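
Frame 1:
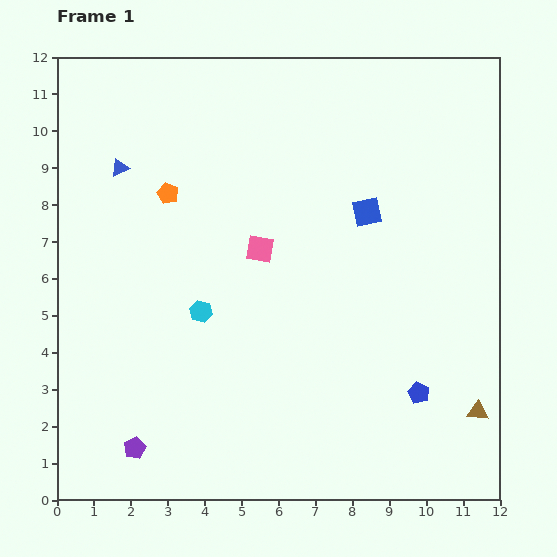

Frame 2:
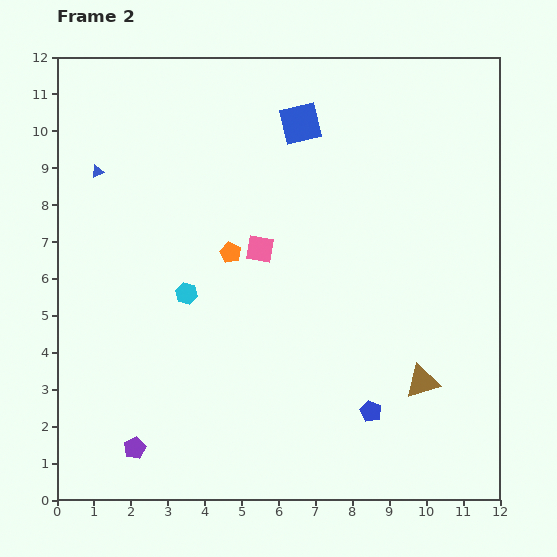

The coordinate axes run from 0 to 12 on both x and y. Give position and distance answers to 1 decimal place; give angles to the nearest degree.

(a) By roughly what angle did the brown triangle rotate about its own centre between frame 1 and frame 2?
20° counter-clockwise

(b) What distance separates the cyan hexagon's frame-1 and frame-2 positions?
0.6

The cyan hexagon moved from (3.9, 5.1) to (3.5, 5.6), a distance of √(0.4² + 0.5²) ≈ 0.6.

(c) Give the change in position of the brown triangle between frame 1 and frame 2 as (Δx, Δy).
(-1.5, 0.8)

The brown triangle was at (11.4, 2.4) in frame 1 and (9.9, 3.2) in frame 2.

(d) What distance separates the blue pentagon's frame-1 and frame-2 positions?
1.4

The blue pentagon moved from (9.8, 2.9) to (8.5, 2.4), a distance of √(1.3² + 0.5²) ≈ 1.4.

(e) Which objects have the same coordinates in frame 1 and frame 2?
the pink square, the purple pentagon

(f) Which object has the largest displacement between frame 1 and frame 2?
the blue square

(moved 3.0; next 2.3)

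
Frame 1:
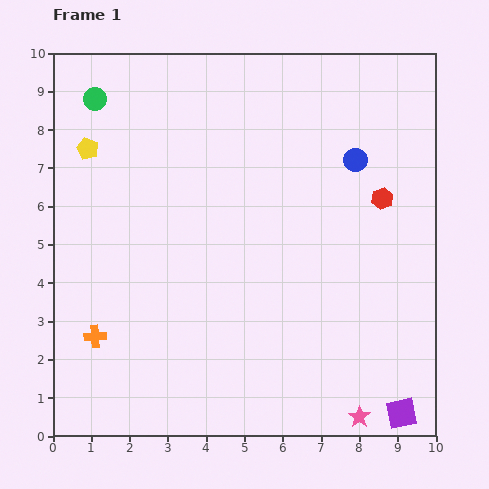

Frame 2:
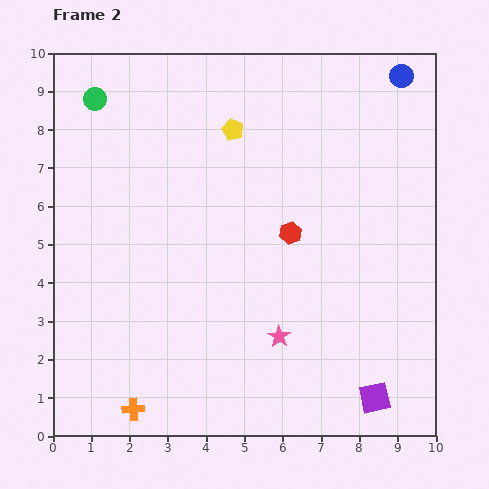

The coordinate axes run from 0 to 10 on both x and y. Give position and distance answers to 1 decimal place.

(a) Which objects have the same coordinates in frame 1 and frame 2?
the green circle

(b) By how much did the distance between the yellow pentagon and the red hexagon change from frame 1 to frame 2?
-4.7

Distance in frame 1: 7.8. Distance in frame 2: 3.1.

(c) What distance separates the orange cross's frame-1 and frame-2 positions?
2.1

The orange cross moved from (1.1, 2.6) to (2.1, 0.7), a distance of √(1.0² + 1.9²) ≈ 2.1.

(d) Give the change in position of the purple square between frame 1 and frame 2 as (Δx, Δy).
(-0.7, 0.4)

The purple square was at (9.1, 0.6) in frame 1 and (8.4, 1.0) in frame 2.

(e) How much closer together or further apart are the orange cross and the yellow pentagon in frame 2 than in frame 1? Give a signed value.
+2.8

Distance in frame 1: 4.9. Distance in frame 2: 7.7.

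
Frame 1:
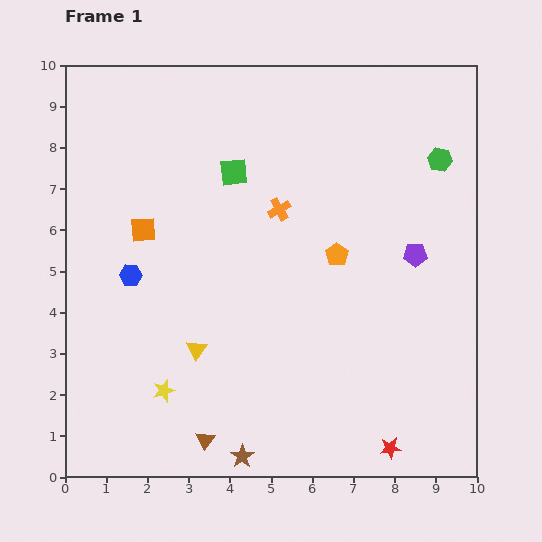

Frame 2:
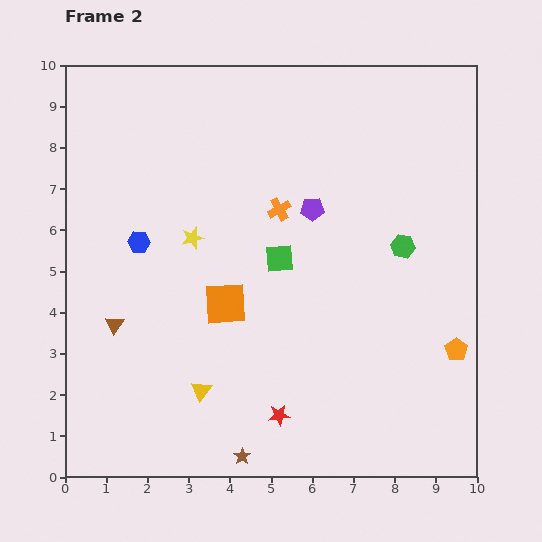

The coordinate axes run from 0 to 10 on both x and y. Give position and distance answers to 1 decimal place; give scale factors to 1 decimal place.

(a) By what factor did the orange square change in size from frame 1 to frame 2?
1.7×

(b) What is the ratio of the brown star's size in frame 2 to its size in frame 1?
0.7×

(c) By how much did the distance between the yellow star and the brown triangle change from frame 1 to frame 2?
+1.2

Distance in frame 1: 1.6. Distance in frame 2: 2.8.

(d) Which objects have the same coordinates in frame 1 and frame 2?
the brown star, the orange cross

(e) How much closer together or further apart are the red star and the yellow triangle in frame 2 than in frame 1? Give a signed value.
-3.3

Distance in frame 1: 5.3. Distance in frame 2: 2.0.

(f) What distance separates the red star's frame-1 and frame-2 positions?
2.8

The red star moved from (7.9, 0.7) to (5.2, 1.5), a distance of √(2.7² + 0.8²) ≈ 2.8.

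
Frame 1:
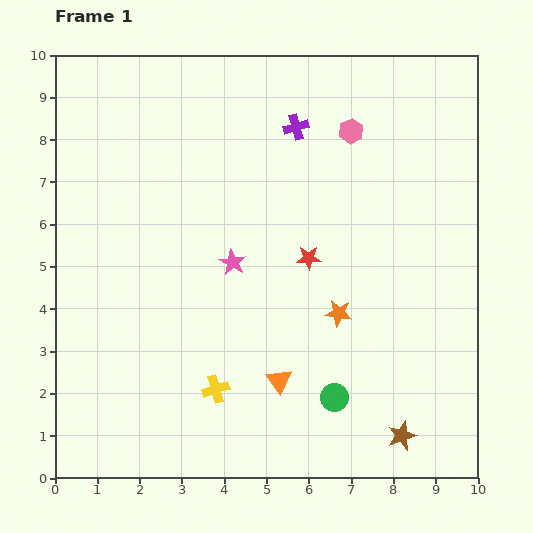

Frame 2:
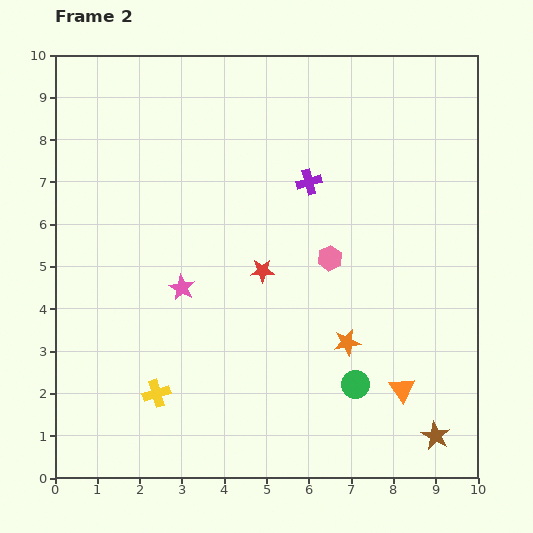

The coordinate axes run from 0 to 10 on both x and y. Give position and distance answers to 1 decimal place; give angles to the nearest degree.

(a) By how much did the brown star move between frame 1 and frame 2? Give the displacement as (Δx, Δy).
(0.8, 0.0)

The brown star was at (8.2, 1.0) in frame 1 and (9.0, 1.0) in frame 2.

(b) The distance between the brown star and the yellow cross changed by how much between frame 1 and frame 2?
+2.2

Distance in frame 1: 4.5. Distance in frame 2: 6.7.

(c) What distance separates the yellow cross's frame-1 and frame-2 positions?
1.4

The yellow cross moved from (3.8, 2.1) to (2.4, 2.0), a distance of √(1.4² + 0.1²) ≈ 1.4.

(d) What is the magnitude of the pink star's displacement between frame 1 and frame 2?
1.3

The pink star moved from (4.2, 5.1) to (3.0, 4.5), a distance of √(1.2² + 0.6²) ≈ 1.3.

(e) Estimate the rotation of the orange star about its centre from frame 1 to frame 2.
18° counter-clockwise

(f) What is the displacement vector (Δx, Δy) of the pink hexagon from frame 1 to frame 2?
(-0.5, -3.0)

The pink hexagon was at (7.0, 8.2) in frame 1 and (6.5, 5.2) in frame 2.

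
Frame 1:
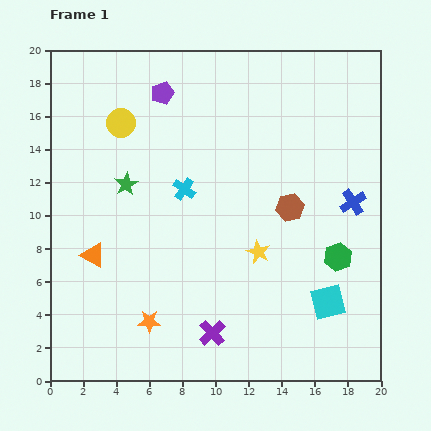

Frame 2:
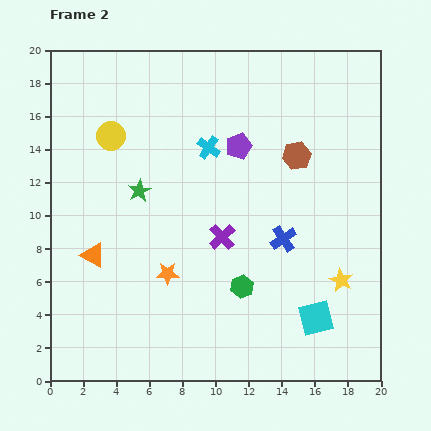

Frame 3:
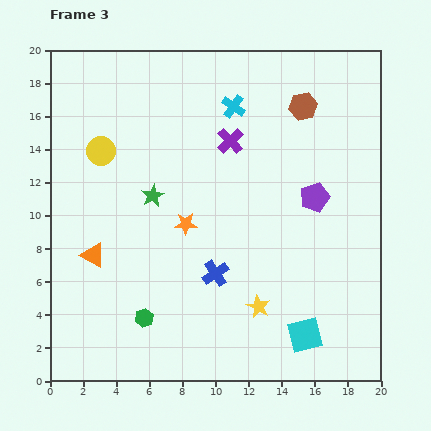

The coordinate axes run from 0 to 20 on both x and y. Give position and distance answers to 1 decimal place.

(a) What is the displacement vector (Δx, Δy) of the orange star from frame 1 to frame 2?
(1.1, 2.9)

The orange star was at (6.0, 3.6) in frame 1 and (7.1, 6.5) in frame 2.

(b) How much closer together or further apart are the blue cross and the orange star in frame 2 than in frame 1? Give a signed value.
-7.0

Distance in frame 1: 14.3. Distance in frame 2: 7.3.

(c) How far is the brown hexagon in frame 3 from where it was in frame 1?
6.2

The brown hexagon moved from (14.5, 10.5) to (15.3, 16.6), a distance of √(0.8² + 6.1²) ≈ 6.2.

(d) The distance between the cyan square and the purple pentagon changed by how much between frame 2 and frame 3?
-3.1

Distance in frame 2: 11.4. Distance in frame 3: 8.3.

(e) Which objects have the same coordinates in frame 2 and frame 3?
the orange triangle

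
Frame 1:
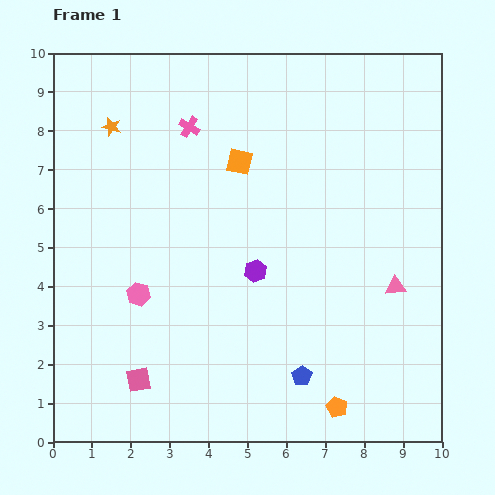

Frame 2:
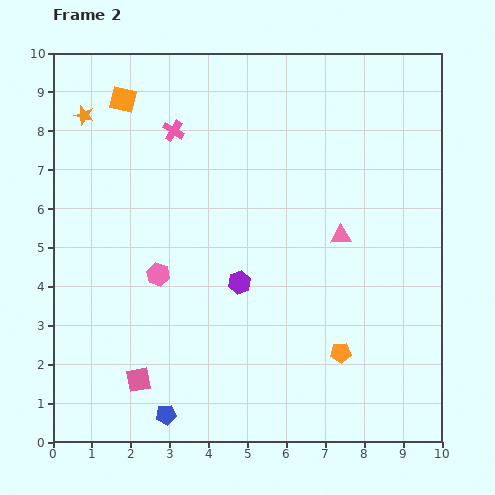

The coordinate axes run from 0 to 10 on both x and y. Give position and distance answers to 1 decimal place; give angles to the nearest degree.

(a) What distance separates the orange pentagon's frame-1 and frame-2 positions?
1.4

The orange pentagon moved from (7.3, 0.9) to (7.4, 2.3), a distance of √(0.1² + 1.4²) ≈ 1.4.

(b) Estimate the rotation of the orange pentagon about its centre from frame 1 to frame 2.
28° counter-clockwise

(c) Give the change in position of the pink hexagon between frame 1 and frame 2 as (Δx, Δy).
(0.5, 0.5)

The pink hexagon was at (2.2, 3.8) in frame 1 and (2.7, 4.3) in frame 2.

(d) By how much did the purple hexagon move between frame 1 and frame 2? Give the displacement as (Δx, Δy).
(-0.4, -0.3)

The purple hexagon was at (5.2, 4.4) in frame 1 and (4.8, 4.1) in frame 2.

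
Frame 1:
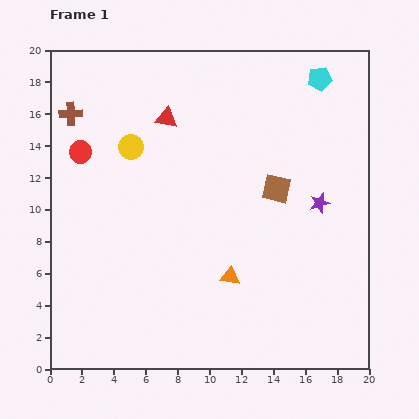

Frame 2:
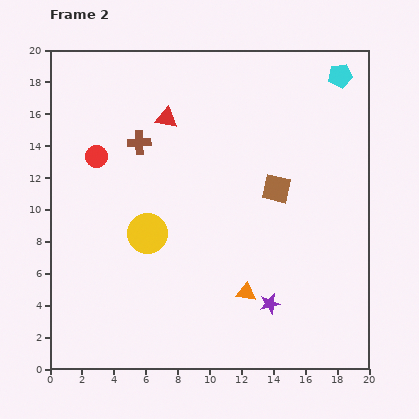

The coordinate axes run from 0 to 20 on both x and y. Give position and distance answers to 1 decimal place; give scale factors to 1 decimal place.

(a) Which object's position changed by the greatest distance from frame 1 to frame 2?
the purple star

(moved 7.0; next 5.5)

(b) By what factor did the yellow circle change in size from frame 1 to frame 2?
1.6×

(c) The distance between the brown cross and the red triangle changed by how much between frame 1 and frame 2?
-3.7

Distance in frame 1: 6.0. Distance in frame 2: 2.3.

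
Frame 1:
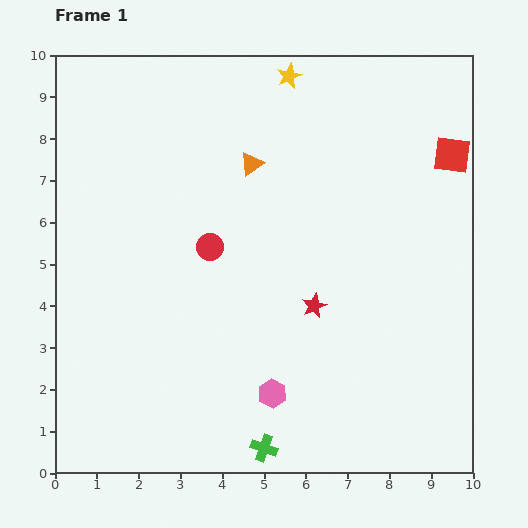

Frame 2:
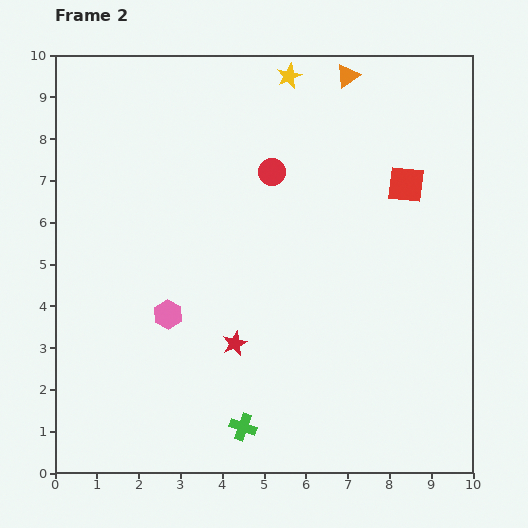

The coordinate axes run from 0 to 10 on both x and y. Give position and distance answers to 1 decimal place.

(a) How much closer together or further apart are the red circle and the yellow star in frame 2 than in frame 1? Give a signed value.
-2.2

Distance in frame 1: 4.5. Distance in frame 2: 2.3.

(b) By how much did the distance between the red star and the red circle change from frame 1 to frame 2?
+1.3

Distance in frame 1: 2.9. Distance in frame 2: 4.2.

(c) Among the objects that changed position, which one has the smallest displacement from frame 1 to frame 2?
the green cross

(moved 0.7)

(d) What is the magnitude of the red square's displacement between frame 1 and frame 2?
1.3

The red square moved from (9.5, 7.6) to (8.4, 6.9), a distance of √(1.1² + 0.7²) ≈ 1.3.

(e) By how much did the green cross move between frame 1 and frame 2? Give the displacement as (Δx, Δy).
(-0.5, 0.5)

The green cross was at (5.0, 0.6) in frame 1 and (4.5, 1.1) in frame 2.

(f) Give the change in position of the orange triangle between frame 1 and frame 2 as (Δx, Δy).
(2.3, 2.1)

The orange triangle was at (4.7, 7.4) in frame 1 and (7.0, 9.5) in frame 2.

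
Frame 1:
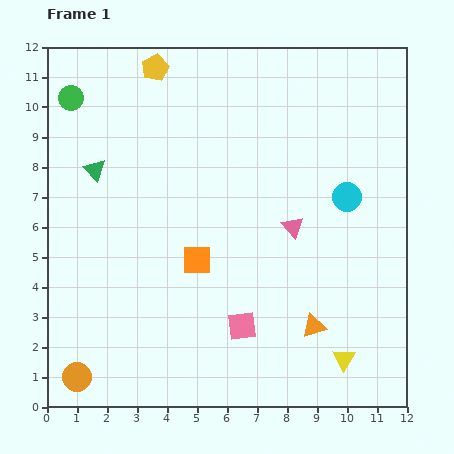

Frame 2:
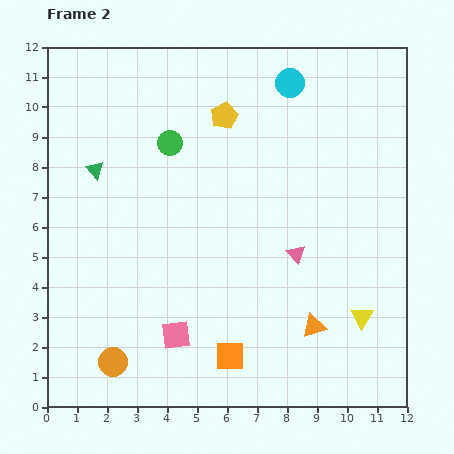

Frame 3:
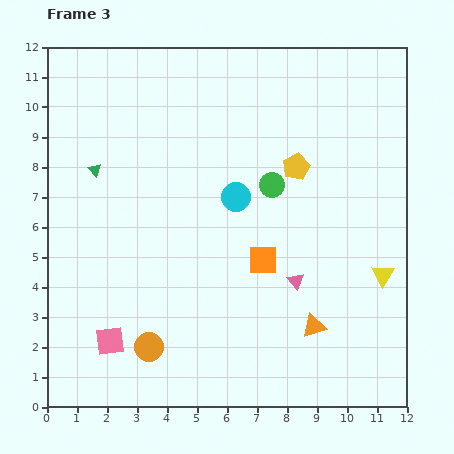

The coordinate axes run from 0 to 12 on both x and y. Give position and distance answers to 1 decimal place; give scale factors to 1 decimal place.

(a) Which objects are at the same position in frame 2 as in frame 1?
the orange triangle, the green triangle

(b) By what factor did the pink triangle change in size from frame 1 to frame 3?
0.8×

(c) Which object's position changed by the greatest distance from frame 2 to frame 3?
the cyan circle

(moved 4.2; next 3.7)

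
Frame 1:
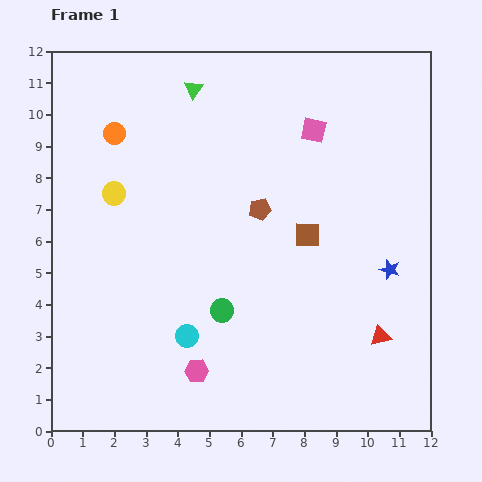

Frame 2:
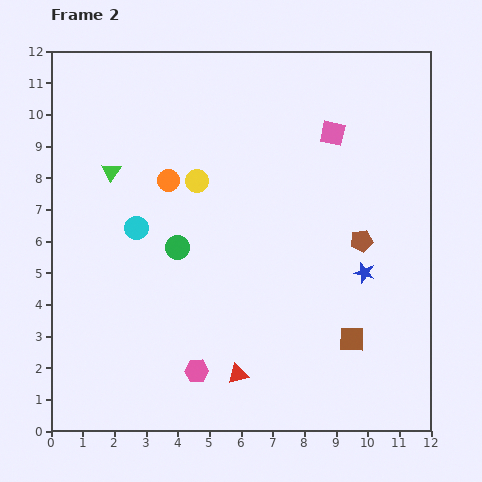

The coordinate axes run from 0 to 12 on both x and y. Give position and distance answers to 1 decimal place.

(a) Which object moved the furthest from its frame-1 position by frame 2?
the red triangle

(moved 4.7; next 3.8)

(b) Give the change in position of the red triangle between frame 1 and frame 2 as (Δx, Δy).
(-4.5, -1.2)

The red triangle was at (10.4, 3.0) in frame 1 and (5.9, 1.8) in frame 2.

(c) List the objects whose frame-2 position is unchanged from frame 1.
the pink hexagon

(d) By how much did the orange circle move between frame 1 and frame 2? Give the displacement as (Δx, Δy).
(1.7, -1.5)

The orange circle was at (2.0, 9.4) in frame 1 and (3.7, 7.9) in frame 2.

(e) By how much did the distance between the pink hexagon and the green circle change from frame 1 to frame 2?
+1.8

Distance in frame 1: 2.1. Distance in frame 2: 3.9.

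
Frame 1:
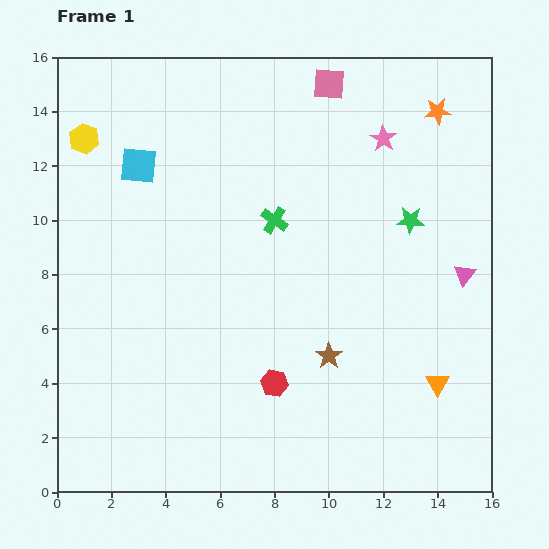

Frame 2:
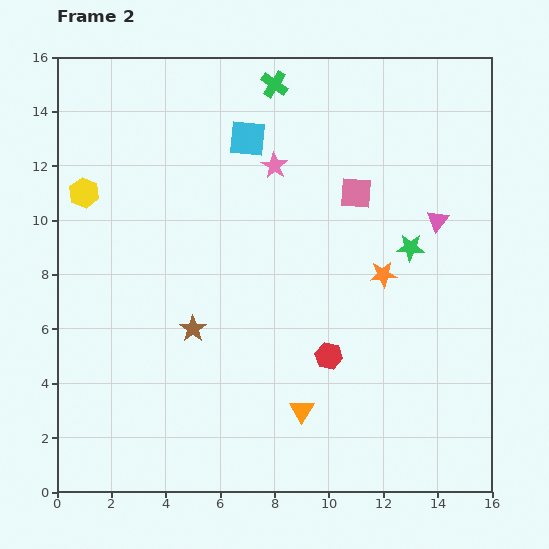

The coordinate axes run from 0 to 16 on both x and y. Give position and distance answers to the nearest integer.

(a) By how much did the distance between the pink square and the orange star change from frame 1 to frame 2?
-1

Distance in frame 1: 4. Distance in frame 2: 3.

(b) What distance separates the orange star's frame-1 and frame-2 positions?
6

The orange star moved from (14, 14) to (12, 8), a distance of √(2² + 6²) ≈ 6.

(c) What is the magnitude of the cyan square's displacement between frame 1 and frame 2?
4

The cyan square moved from (3, 12) to (7, 13), a distance of √(4² + 1²) ≈ 4.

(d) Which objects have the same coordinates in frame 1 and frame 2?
none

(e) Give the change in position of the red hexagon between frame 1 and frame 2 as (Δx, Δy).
(2, 1)

The red hexagon was at (8, 4) in frame 1 and (10, 5) in frame 2.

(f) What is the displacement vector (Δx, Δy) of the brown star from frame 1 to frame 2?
(-5, 1)

The brown star was at (10, 5) in frame 1 and (5, 6) in frame 2.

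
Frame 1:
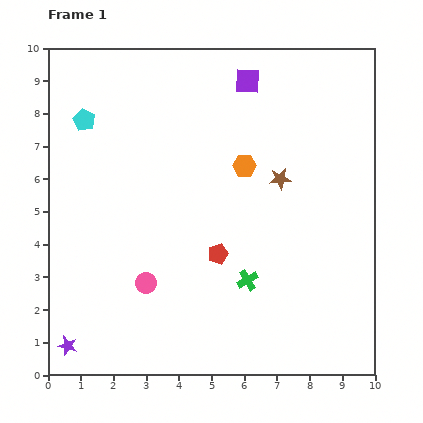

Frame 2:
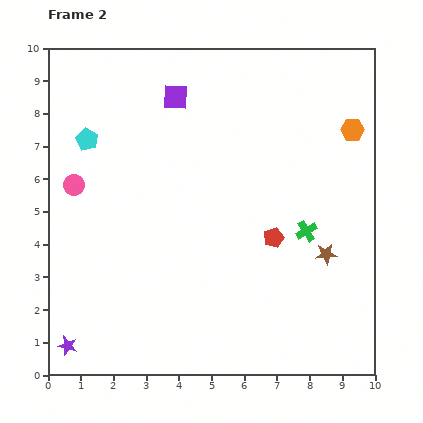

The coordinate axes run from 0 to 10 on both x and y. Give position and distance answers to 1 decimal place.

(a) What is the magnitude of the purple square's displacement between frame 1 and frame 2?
2.3

The purple square moved from (6.1, 9.0) to (3.9, 8.5), a distance of √(2.2² + 0.5²) ≈ 2.3.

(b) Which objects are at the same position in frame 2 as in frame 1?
the purple star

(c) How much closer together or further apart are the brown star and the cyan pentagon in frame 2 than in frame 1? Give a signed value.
+1.8

Distance in frame 1: 6.3. Distance in frame 2: 8.1.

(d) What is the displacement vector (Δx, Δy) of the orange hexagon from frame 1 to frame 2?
(3.3, 1.1)

The orange hexagon was at (6.0, 6.4) in frame 1 and (9.3, 7.5) in frame 2.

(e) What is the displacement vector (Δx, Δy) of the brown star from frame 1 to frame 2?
(1.4, -2.3)

The brown star was at (7.1, 6.0) in frame 1 and (8.5, 3.7) in frame 2.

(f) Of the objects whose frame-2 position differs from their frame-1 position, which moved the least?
the cyan pentagon

(moved 0.6)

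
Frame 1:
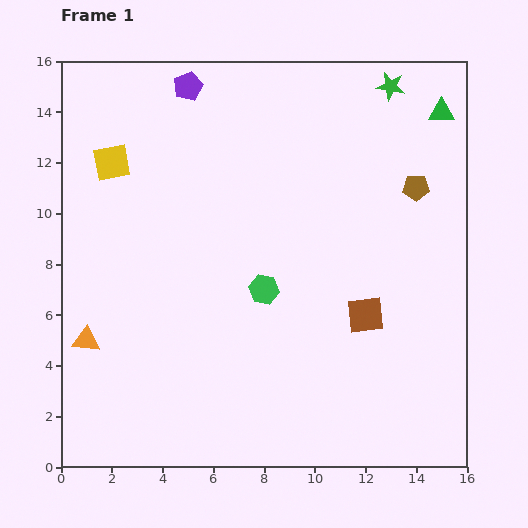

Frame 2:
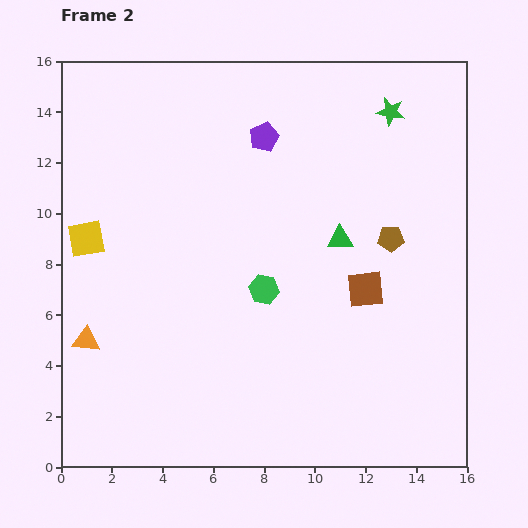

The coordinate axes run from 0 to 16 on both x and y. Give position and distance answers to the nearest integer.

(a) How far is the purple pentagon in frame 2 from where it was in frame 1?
4

The purple pentagon moved from (5, 15) to (8, 13), a distance of √(3² + 2²) ≈ 4.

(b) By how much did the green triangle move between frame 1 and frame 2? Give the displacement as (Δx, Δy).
(-4, -5)

The green triangle was at (15, 14) in frame 1 and (11, 9) in frame 2.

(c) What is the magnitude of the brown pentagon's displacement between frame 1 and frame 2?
2

The brown pentagon moved from (14, 11) to (13, 9), a distance of √(1² + 2²) ≈ 2.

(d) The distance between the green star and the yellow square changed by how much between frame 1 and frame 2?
+2

Distance in frame 1: 11. Distance in frame 2: 13.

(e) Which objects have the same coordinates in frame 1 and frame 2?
the orange triangle, the green hexagon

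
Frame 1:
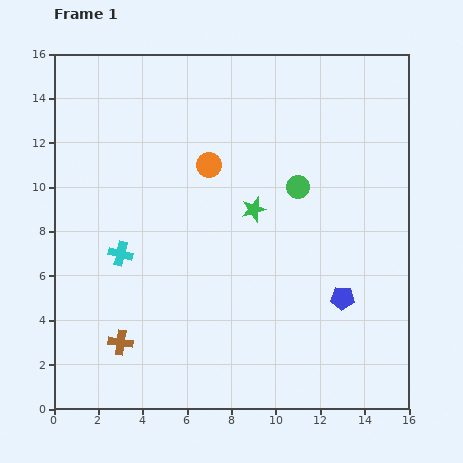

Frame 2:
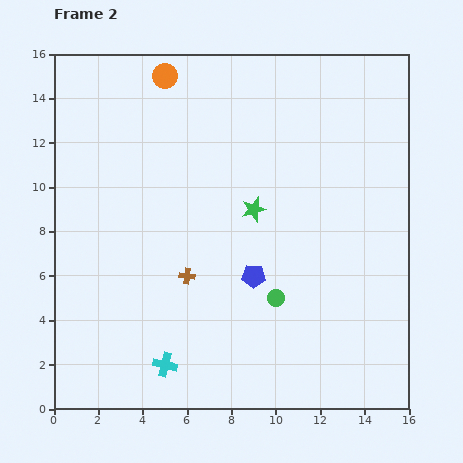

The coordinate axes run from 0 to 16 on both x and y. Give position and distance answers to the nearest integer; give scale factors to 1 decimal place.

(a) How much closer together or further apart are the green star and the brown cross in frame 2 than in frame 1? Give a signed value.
-4

Distance in frame 1: 8. Distance in frame 2: 4.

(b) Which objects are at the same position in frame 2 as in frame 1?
the green star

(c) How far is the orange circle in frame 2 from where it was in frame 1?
4

The orange circle moved from (7, 11) to (5, 15), a distance of √(2² + 4²) ≈ 4.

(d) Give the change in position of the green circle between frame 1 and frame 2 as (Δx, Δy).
(-1, -5)

The green circle was at (11, 10) in frame 1 and (10, 5) in frame 2.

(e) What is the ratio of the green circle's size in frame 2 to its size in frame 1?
0.7×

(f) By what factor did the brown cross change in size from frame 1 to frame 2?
0.6×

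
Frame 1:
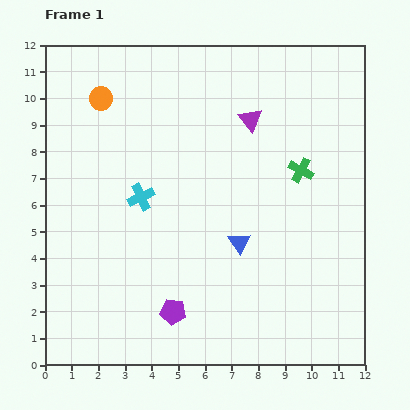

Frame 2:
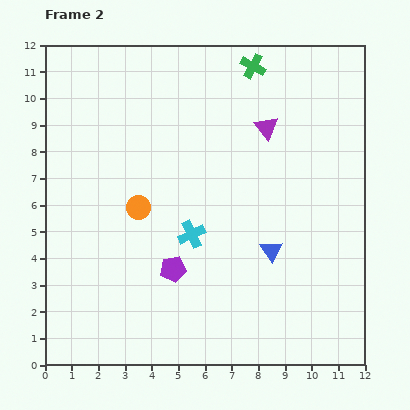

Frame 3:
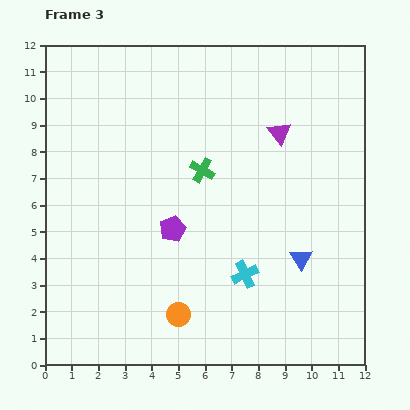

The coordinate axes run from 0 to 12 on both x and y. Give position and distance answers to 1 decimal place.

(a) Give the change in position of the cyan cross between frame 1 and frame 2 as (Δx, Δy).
(1.9, -1.4)

The cyan cross was at (3.6, 6.3) in frame 1 and (5.5, 4.9) in frame 2.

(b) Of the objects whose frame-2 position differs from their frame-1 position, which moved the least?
the purple triangle

(moved 0.7)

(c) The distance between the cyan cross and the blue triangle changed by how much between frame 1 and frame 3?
-1.9

Distance in frame 1: 4.1. Distance in frame 3: 2.2.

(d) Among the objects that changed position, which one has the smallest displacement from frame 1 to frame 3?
the purple triangle

(moved 1.2)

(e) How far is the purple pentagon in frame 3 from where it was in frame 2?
1.5

The purple pentagon moved from (4.8, 3.6) to (4.8, 5.1), a distance of √(0.0² + 1.5²) ≈ 1.5.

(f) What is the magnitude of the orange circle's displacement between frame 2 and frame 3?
4.3

The orange circle moved from (3.5, 5.9) to (5.0, 1.9), a distance of √(1.5² + 4.0²) ≈ 4.3.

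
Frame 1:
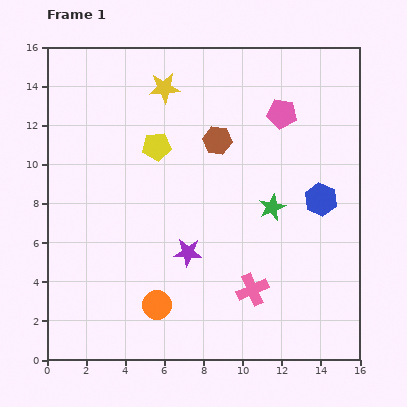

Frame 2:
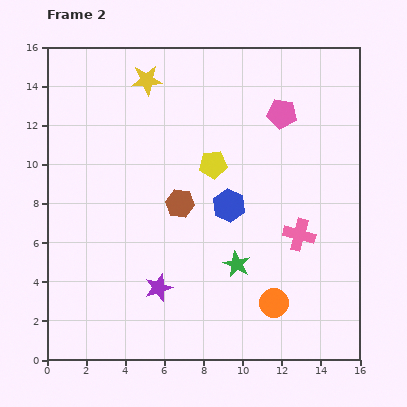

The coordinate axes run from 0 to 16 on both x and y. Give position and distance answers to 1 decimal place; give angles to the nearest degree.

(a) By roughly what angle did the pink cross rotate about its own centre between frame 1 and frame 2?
38° clockwise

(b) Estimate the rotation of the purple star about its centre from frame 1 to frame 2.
23° counter-clockwise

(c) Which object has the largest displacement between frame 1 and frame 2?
the orange circle

(moved 6.0; next 4.7)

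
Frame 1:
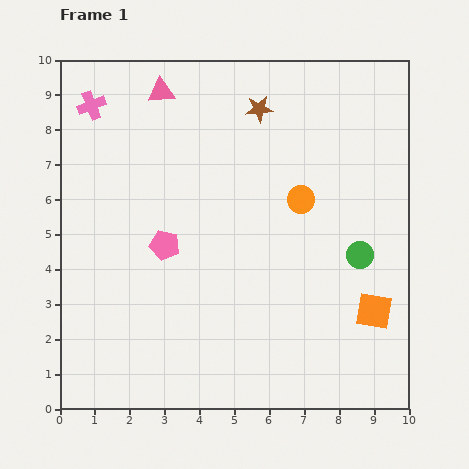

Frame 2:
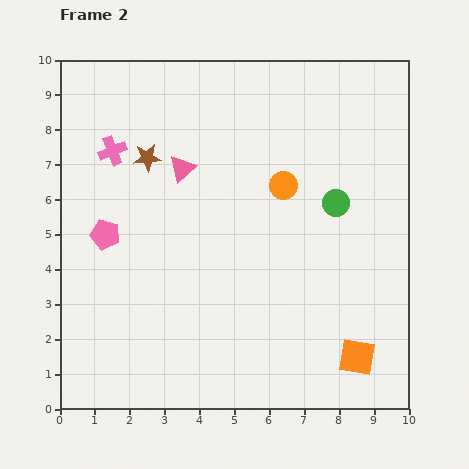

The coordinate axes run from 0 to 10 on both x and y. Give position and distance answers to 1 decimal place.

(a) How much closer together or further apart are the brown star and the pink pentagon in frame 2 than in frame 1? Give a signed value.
-2.2

Distance in frame 1: 4.7. Distance in frame 2: 2.5.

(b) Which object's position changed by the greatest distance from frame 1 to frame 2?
the brown star

(moved 3.5; next 2.3)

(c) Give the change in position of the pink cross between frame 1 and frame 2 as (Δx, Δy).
(0.6, -1.3)

The pink cross was at (0.9, 8.7) in frame 1 and (1.5, 7.4) in frame 2.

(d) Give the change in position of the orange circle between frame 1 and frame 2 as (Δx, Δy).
(-0.5, 0.4)

The orange circle was at (6.9, 6.0) in frame 1 and (6.4, 6.4) in frame 2.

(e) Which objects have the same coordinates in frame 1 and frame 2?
none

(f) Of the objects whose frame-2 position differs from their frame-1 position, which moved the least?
the orange circle

(moved 0.6)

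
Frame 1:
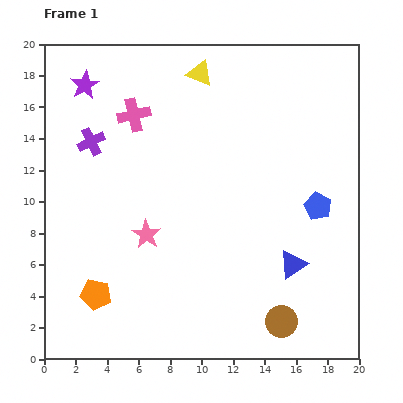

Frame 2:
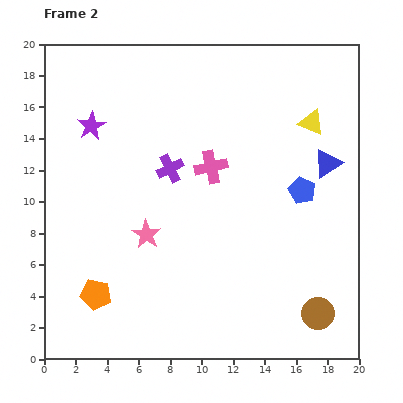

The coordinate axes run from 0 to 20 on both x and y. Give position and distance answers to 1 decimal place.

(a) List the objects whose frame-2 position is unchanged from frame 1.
the orange pentagon, the pink star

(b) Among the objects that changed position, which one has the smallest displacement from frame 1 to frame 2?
the blue pentagon

(moved 1.4)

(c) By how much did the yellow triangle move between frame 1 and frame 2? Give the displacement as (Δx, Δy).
(7.1, -3.1)

The yellow triangle was at (9.9, 18.1) in frame 1 and (17.0, 15.0) in frame 2.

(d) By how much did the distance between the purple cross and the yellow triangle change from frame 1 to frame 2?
+1.4

Distance in frame 1: 8.1. Distance in frame 2: 9.5.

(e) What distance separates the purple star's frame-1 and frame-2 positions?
2.6

The purple star moved from (2.6, 17.4) to (3.0, 14.8), a distance of √(0.4² + 2.6²) ≈ 2.6.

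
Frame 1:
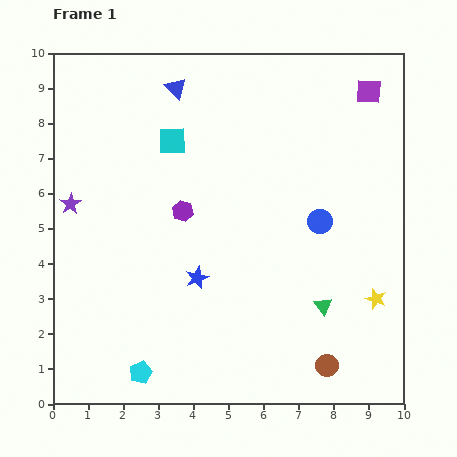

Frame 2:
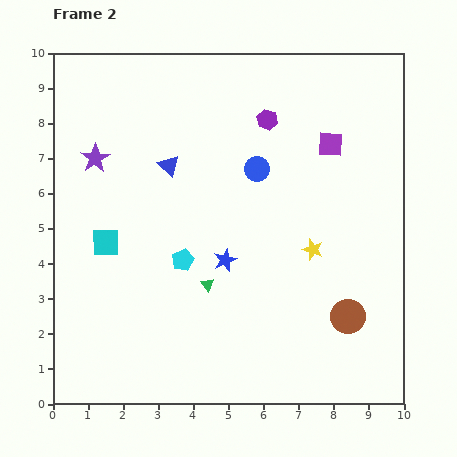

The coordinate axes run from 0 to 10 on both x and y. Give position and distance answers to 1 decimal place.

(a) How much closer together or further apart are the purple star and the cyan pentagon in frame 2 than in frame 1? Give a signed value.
-1.4

Distance in frame 1: 5.2. Distance in frame 2: 3.8.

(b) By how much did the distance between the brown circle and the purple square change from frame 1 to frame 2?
-3.0

Distance in frame 1: 7.9. Distance in frame 2: 4.9.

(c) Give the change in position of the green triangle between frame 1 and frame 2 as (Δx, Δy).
(-3.3, 0.6)

The green triangle was at (7.7, 2.8) in frame 1 and (4.4, 3.4) in frame 2.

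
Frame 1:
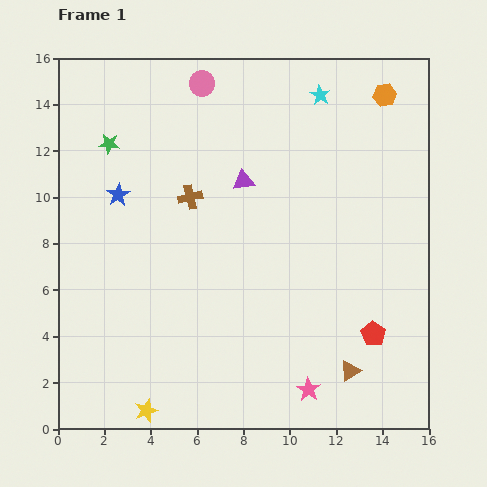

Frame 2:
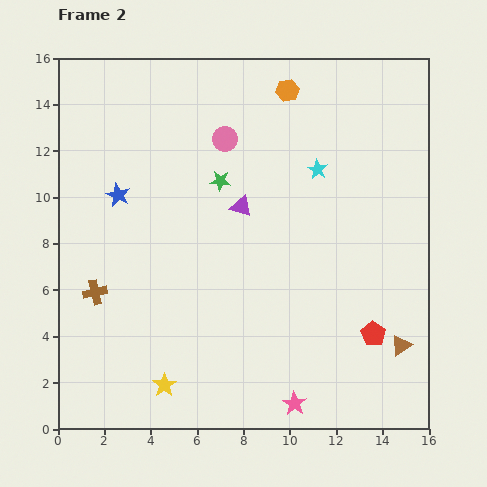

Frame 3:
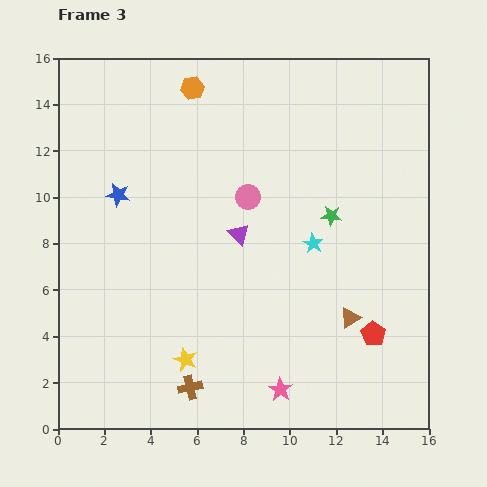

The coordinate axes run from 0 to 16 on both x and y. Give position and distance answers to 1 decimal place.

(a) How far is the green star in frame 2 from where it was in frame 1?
5.1

The green star moved from (2.2, 12.3) to (7.0, 10.7), a distance of √(4.8² + 1.6²) ≈ 5.1.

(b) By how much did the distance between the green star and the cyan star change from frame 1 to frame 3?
-7.9

Distance in frame 1: 9.3. Distance in frame 3: 1.4.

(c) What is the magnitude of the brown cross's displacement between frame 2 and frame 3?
5.8

The brown cross moved from (1.6, 5.9) to (5.7, 1.8), a distance of √(4.1² + 4.1²) ≈ 5.8.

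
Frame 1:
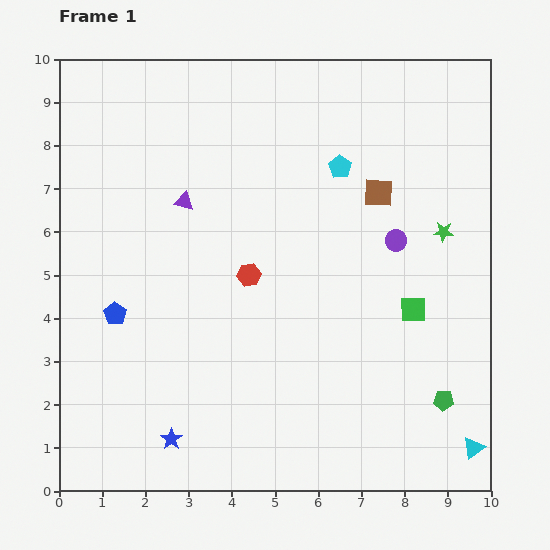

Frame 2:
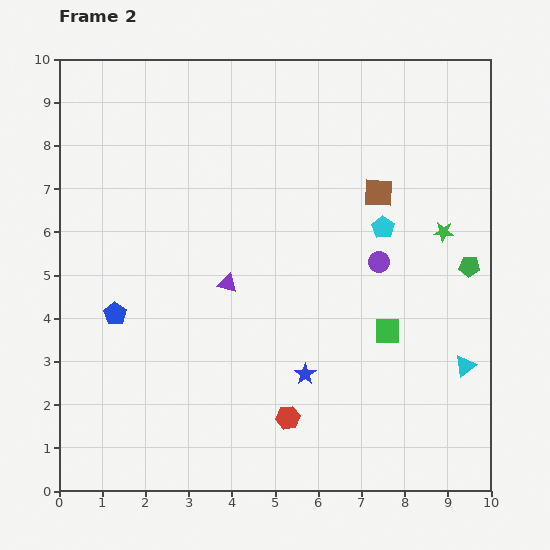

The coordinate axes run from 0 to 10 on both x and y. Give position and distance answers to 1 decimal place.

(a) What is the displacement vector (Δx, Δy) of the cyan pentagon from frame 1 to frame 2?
(1.0, -1.4)

The cyan pentagon was at (6.5, 7.5) in frame 1 and (7.5, 6.1) in frame 2.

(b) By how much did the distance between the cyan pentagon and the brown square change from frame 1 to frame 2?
-0.3

Distance in frame 1: 1.1. Distance in frame 2: 0.8.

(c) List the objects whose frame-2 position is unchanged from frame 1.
the brown square, the blue pentagon, the green star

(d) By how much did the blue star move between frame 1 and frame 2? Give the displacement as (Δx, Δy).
(3.1, 1.5)

The blue star was at (2.6, 1.2) in frame 1 and (5.7, 2.7) in frame 2.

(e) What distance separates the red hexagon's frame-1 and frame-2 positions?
3.4

The red hexagon moved from (4.4, 5.0) to (5.3, 1.7), a distance of √(0.9² + 3.3²) ≈ 3.4.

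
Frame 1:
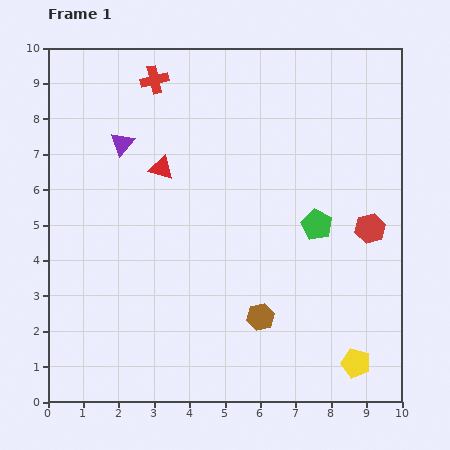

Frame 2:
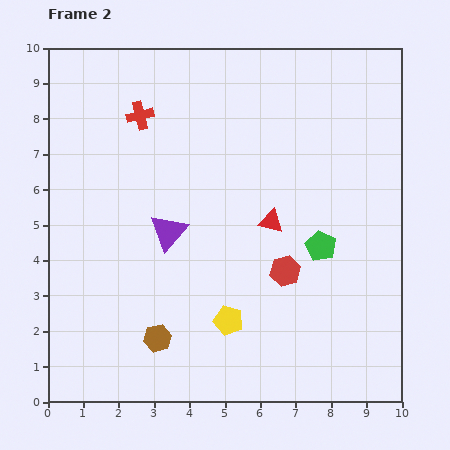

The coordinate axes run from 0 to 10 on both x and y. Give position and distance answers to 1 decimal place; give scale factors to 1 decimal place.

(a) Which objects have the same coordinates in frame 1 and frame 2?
none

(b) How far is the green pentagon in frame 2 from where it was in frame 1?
0.6

The green pentagon moved from (7.6, 5.0) to (7.7, 4.4), a distance of √(0.1² + 0.6²) ≈ 0.6.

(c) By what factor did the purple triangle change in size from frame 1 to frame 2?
1.6×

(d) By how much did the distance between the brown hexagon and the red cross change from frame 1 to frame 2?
-1.0

Distance in frame 1: 7.3. Distance in frame 2: 6.3.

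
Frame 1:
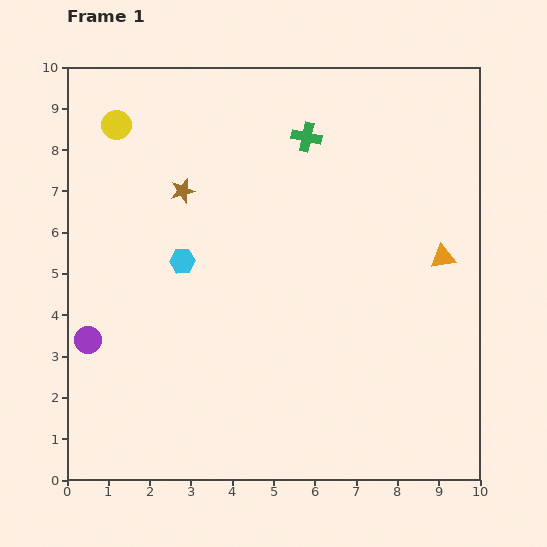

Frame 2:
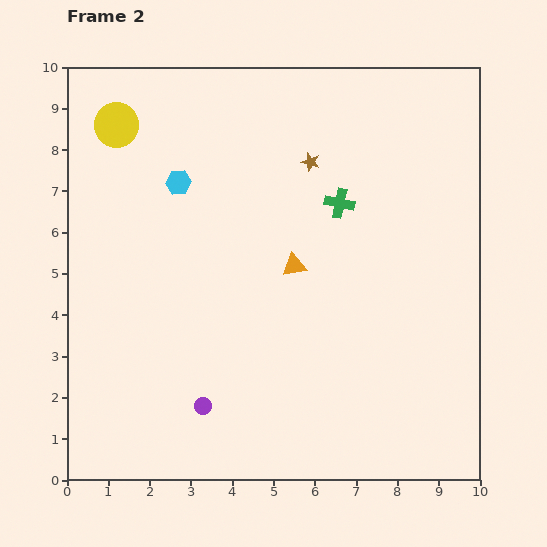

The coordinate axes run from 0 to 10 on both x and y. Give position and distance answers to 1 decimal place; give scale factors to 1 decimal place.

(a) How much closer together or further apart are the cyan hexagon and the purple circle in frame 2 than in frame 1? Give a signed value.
+2.4

Distance in frame 1: 3.0. Distance in frame 2: 5.4.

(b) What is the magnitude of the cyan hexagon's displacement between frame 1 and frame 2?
1.9

The cyan hexagon moved from (2.8, 5.3) to (2.7, 7.2), a distance of √(0.1² + 1.9²) ≈ 1.9.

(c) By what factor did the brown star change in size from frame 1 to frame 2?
0.8×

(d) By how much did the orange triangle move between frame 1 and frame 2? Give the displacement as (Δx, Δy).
(-3.6, -0.2)

The orange triangle was at (9.1, 5.4) in frame 1 and (5.5, 5.2) in frame 2.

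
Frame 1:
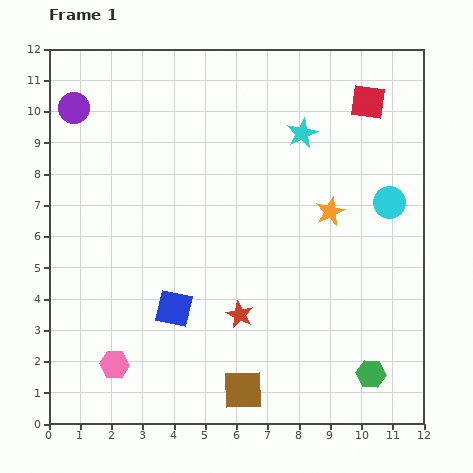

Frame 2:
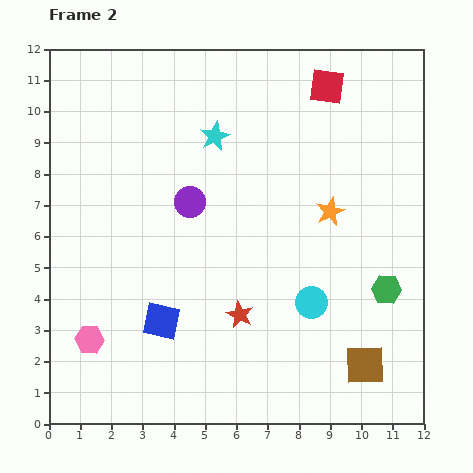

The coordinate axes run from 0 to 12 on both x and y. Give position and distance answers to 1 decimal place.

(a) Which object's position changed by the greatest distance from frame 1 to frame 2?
the purple circle

(moved 4.8; next 4.1)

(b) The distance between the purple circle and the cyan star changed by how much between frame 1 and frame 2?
-5.1

Distance in frame 1: 7.3. Distance in frame 2: 2.2.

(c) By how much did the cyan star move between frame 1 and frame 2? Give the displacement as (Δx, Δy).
(-2.8, -0.1)

The cyan star was at (8.1, 9.3) in frame 1 and (5.3, 9.2) in frame 2.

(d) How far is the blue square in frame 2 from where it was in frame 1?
0.6

The blue square moved from (4.0, 3.7) to (3.6, 3.3), a distance of √(0.4² + 0.4²) ≈ 0.6.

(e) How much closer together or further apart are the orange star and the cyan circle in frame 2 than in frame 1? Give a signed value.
+1.1

Distance in frame 1: 1.9. Distance in frame 2: 3.0.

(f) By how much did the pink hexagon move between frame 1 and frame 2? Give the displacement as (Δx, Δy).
(-0.8, 0.8)

The pink hexagon was at (2.1, 1.9) in frame 1 and (1.3, 2.7) in frame 2.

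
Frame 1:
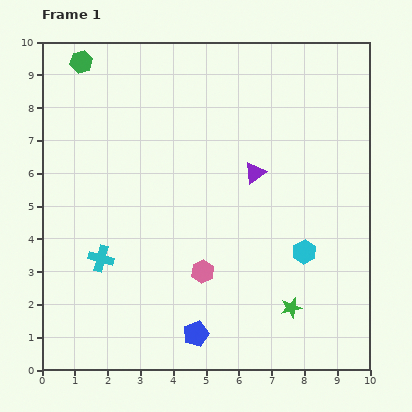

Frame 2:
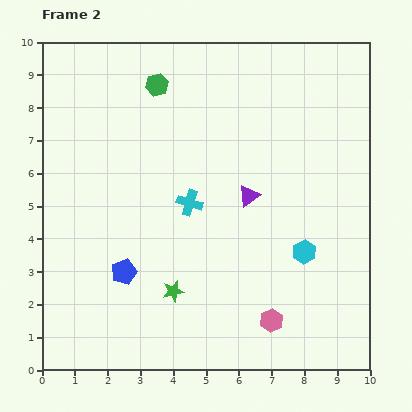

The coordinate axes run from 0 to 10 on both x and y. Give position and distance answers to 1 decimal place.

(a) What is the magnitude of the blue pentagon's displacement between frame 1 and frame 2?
2.9

The blue pentagon moved from (4.7, 1.1) to (2.5, 3.0), a distance of √(2.2² + 1.9²) ≈ 2.9.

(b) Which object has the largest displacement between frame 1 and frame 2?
the green star

(moved 3.6; next 3.2)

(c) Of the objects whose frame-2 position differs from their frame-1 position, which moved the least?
the purple triangle

(moved 0.7)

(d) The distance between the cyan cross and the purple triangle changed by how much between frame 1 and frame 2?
-3.6

Distance in frame 1: 5.4. Distance in frame 2: 1.8.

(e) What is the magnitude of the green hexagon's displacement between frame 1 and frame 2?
2.4

The green hexagon moved from (1.2, 9.4) to (3.5, 8.7), a distance of √(2.3² + 0.7²) ≈ 2.4.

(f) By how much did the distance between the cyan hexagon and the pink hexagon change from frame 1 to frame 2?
-0.9

Distance in frame 1: 3.2. Distance in frame 2: 2.3.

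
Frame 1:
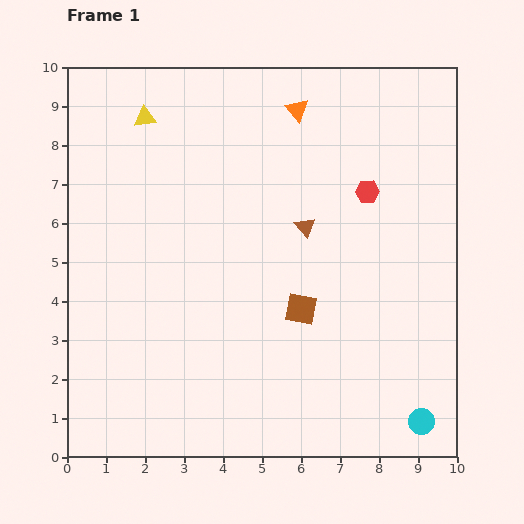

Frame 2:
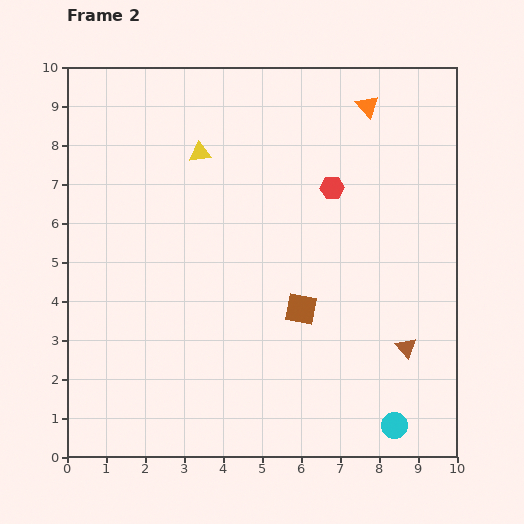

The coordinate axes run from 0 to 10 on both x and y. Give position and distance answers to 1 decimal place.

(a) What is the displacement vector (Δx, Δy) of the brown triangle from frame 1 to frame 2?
(2.6, -3.1)

The brown triangle was at (6.1, 5.9) in frame 1 and (8.7, 2.8) in frame 2.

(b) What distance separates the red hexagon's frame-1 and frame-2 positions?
0.9

The red hexagon moved from (7.7, 6.8) to (6.8, 6.9), a distance of √(0.9² + 0.1²) ≈ 0.9.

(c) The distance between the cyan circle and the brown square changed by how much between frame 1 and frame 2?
-0.4

Distance in frame 1: 4.2. Distance in frame 2: 3.8.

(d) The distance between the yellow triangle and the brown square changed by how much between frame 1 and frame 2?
-1.5

Distance in frame 1: 6.3. Distance in frame 2: 4.8.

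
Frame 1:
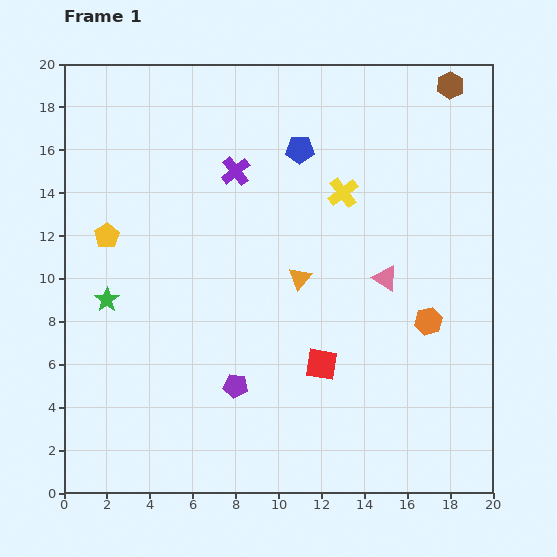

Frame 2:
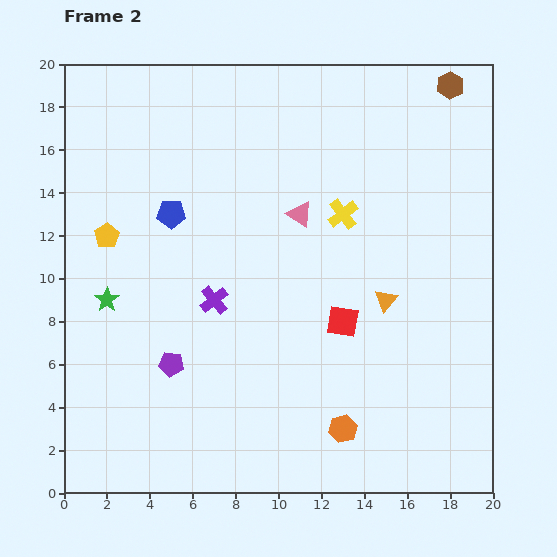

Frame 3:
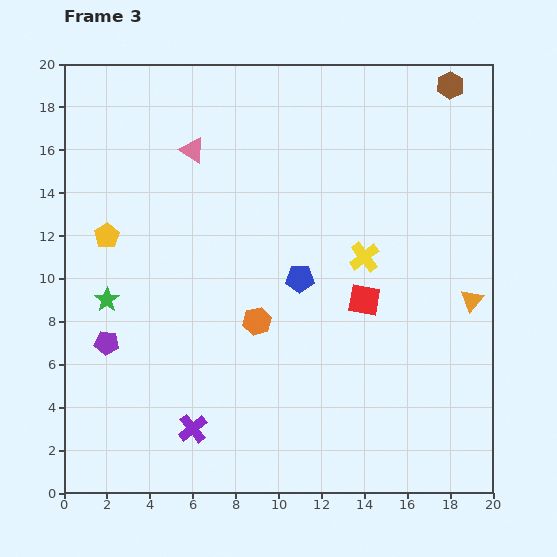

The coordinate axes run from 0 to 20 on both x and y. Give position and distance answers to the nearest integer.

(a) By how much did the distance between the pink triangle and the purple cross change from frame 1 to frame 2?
-3

Distance in frame 1: 9. Distance in frame 2: 6.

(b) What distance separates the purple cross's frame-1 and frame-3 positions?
12

The purple cross moved from (8, 15) to (6, 3), a distance of √(2² + 12²) ≈ 12.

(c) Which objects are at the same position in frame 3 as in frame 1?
the green star, the brown hexagon, the yellow pentagon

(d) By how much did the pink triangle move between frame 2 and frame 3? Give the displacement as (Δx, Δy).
(-5, 3)

The pink triangle was at (11, 13) in frame 2 and (6, 16) in frame 3.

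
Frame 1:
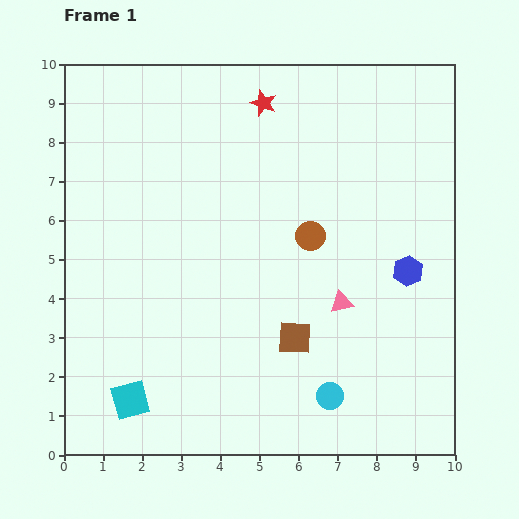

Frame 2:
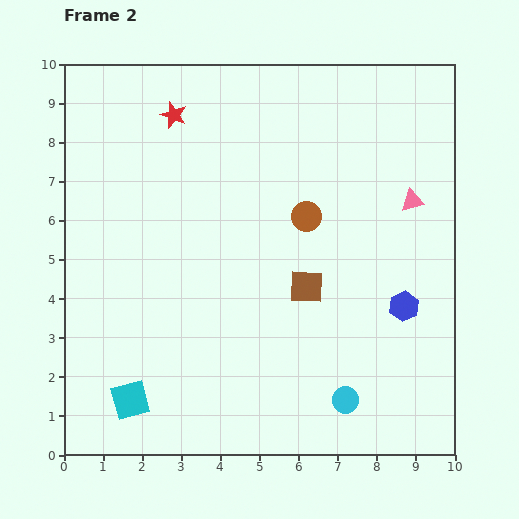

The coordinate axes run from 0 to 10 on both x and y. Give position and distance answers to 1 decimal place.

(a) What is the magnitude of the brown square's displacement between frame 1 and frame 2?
1.3

The brown square moved from (5.9, 3.0) to (6.2, 4.3), a distance of √(0.3² + 1.3²) ≈ 1.3.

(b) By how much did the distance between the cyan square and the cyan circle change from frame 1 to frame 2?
+0.4

Distance in frame 1: 5.1. Distance in frame 2: 5.5.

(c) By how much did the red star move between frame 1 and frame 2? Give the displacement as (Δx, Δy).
(-2.3, -0.3)

The red star was at (5.1, 9.0) in frame 1 and (2.8, 8.7) in frame 2.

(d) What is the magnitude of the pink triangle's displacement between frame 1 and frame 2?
3.2

The pink triangle moved from (7.1, 3.9) to (8.9, 6.5), a distance of √(1.8² + 2.6²) ≈ 3.2.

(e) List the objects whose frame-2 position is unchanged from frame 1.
the cyan square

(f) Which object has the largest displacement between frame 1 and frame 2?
the pink triangle

(moved 3.2; next 2.3)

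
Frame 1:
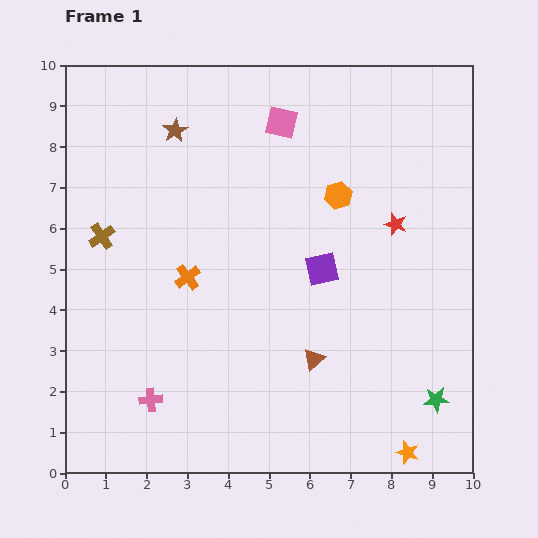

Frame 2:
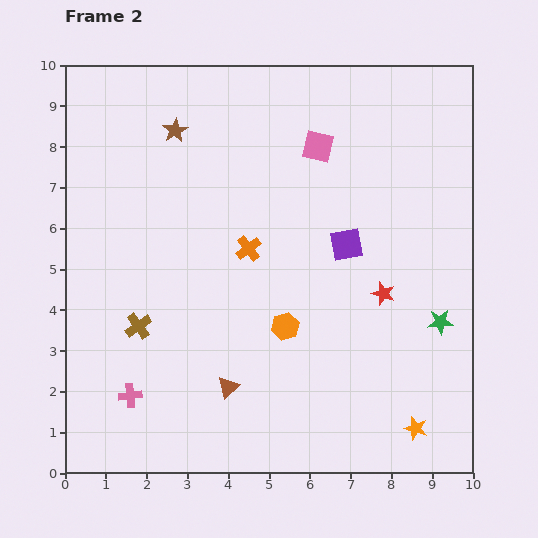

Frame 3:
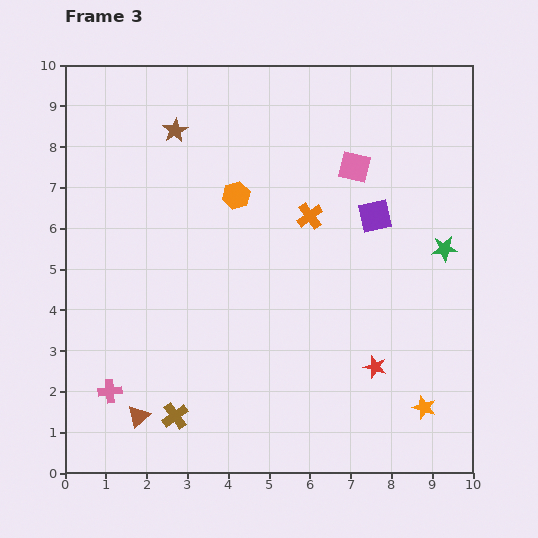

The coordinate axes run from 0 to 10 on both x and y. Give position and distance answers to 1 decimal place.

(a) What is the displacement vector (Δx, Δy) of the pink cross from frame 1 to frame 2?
(-0.5, 0.1)

The pink cross was at (2.1, 1.8) in frame 1 and (1.6, 1.9) in frame 2.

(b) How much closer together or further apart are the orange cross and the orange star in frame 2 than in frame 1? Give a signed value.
-0.9

Distance in frame 1: 6.9. Distance in frame 2: 6.0.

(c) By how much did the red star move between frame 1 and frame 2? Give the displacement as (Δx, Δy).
(-0.3, -1.7)

The red star was at (8.1, 6.1) in frame 1 and (7.8, 4.4) in frame 2.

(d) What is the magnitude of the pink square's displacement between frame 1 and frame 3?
2.1

The pink square moved from (5.3, 8.6) to (7.1, 7.5), a distance of √(1.8² + 1.1²) ≈ 2.1.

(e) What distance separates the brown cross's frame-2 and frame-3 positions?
2.4

The brown cross moved from (1.8, 3.6) to (2.7, 1.4), a distance of √(0.9² + 2.2²) ≈ 2.4.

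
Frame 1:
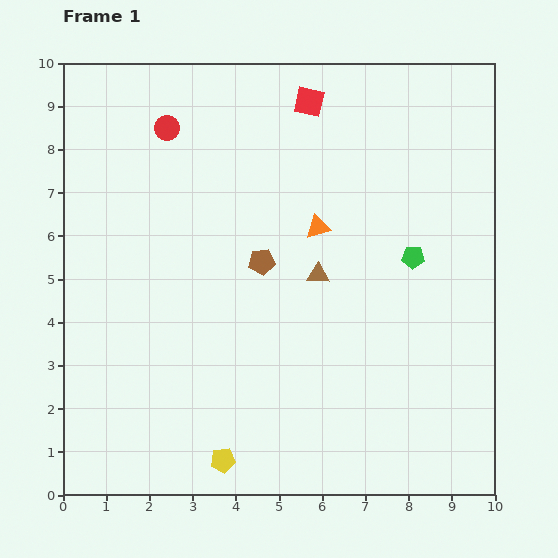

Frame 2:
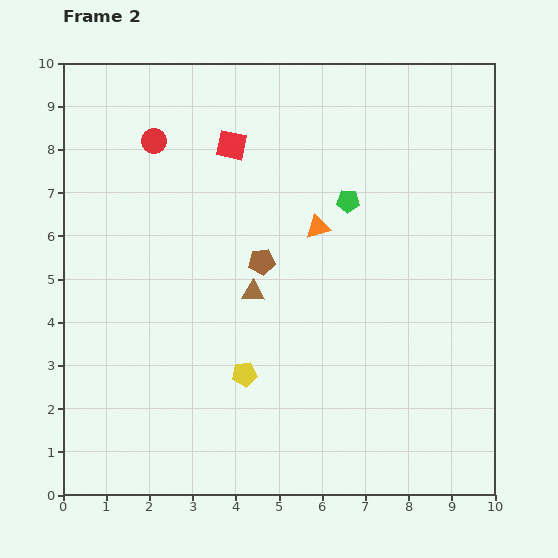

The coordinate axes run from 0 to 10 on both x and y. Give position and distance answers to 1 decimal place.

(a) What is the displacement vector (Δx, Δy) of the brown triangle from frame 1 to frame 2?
(-1.5, -0.4)

The brown triangle was at (5.9, 5.1) in frame 1 and (4.4, 4.7) in frame 2.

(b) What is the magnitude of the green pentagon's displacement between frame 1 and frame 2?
2.0

The green pentagon moved from (8.1, 5.5) to (6.6, 6.8), a distance of √(1.5² + 1.3²) ≈ 2.0.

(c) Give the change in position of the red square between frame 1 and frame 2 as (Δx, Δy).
(-1.8, -1.0)

The red square was at (5.7, 9.1) in frame 1 and (3.9, 8.1) in frame 2.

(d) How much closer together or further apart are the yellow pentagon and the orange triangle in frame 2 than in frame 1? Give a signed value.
-2.0

Distance in frame 1: 5.8. Distance in frame 2: 3.8.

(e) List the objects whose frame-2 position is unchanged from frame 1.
the brown pentagon, the orange triangle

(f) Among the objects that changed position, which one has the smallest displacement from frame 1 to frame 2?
the red circle

(moved 0.4)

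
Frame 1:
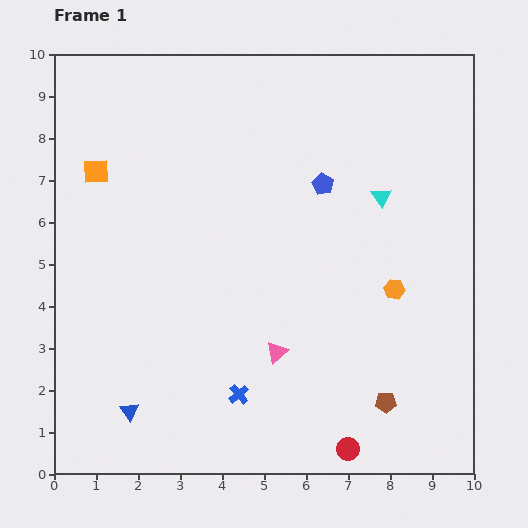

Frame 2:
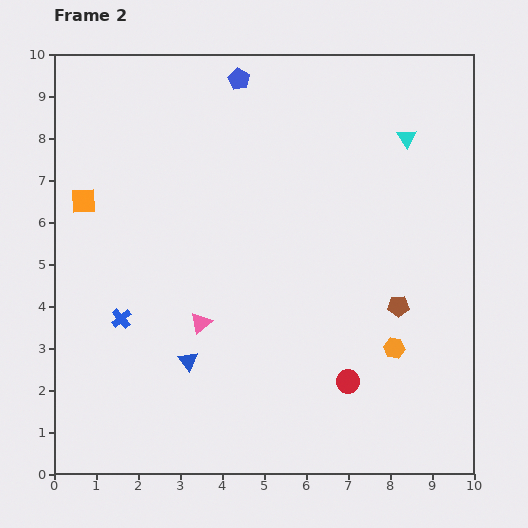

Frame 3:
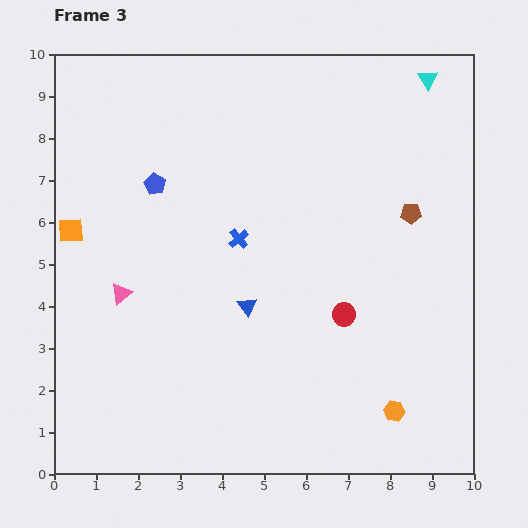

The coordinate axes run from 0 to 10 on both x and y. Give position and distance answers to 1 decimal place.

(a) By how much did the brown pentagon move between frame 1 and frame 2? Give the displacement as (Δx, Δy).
(0.3, 2.3)

The brown pentagon was at (7.9, 1.7) in frame 1 and (8.2, 4.0) in frame 2.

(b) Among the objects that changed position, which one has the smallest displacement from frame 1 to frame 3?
the orange square

(moved 1.5)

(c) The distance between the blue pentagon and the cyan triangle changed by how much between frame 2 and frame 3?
+2.8

Distance in frame 2: 4.2. Distance in frame 3: 7.0.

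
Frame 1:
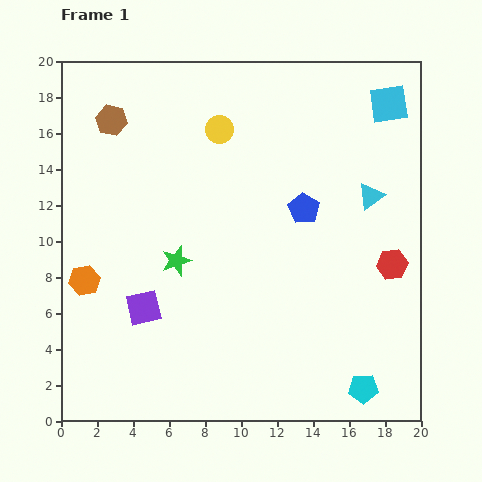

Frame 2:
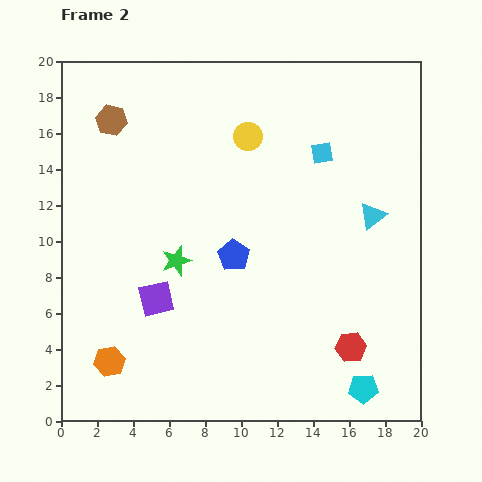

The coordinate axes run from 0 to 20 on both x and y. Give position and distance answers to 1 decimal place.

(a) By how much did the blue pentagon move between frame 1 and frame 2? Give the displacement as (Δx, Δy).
(-3.9, -2.6)

The blue pentagon was at (13.5, 11.8) in frame 1 and (9.6, 9.2) in frame 2.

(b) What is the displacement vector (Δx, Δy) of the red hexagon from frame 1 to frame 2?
(-2.3, -4.6)

The red hexagon was at (18.4, 8.7) in frame 1 and (16.1, 4.1) in frame 2.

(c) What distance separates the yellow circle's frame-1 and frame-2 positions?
1.6

The yellow circle moved from (8.8, 16.2) to (10.4, 15.8), a distance of √(1.6² + 0.4²) ≈ 1.6.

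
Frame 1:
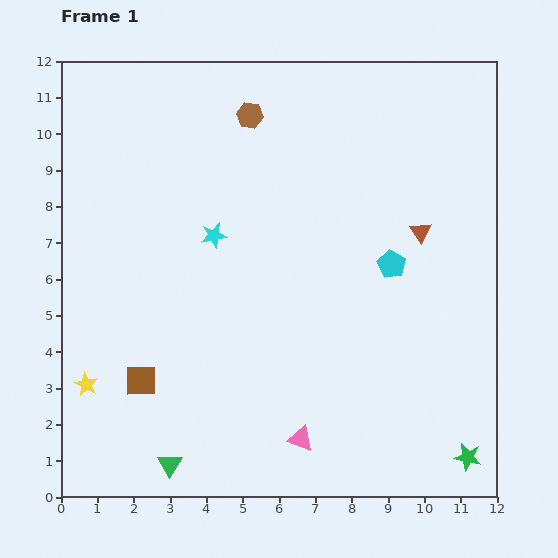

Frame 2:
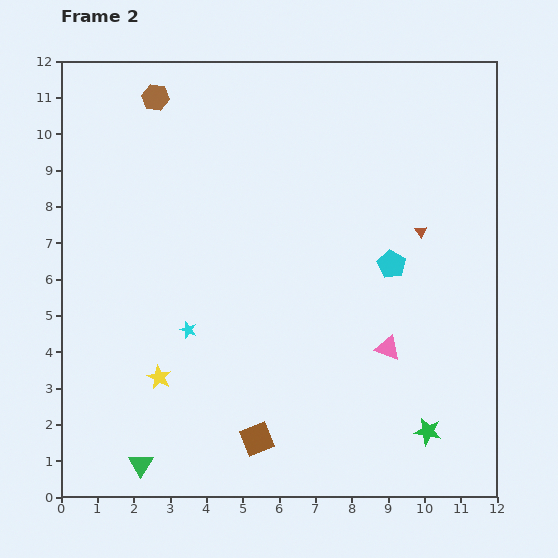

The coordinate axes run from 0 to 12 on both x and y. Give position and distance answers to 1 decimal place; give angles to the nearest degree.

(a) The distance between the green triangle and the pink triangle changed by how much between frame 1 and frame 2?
+3.8

Distance in frame 1: 3.7. Distance in frame 2: 7.5.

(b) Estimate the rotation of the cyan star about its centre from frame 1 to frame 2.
30° clockwise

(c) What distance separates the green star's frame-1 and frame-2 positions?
1.3

The green star moved from (11.2, 1.1) to (10.1, 1.8), a distance of √(1.1² + 0.7²) ≈ 1.3.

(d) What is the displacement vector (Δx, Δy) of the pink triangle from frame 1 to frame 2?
(2.4, 2.5)

The pink triangle was at (6.6, 1.6) in frame 1 and (9.0, 4.1) in frame 2.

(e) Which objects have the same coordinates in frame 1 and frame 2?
the cyan pentagon, the brown triangle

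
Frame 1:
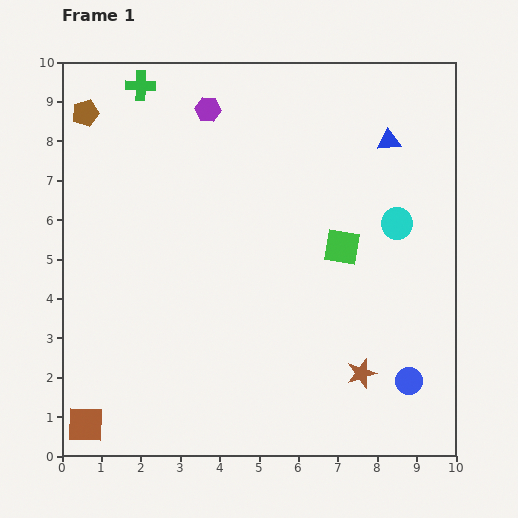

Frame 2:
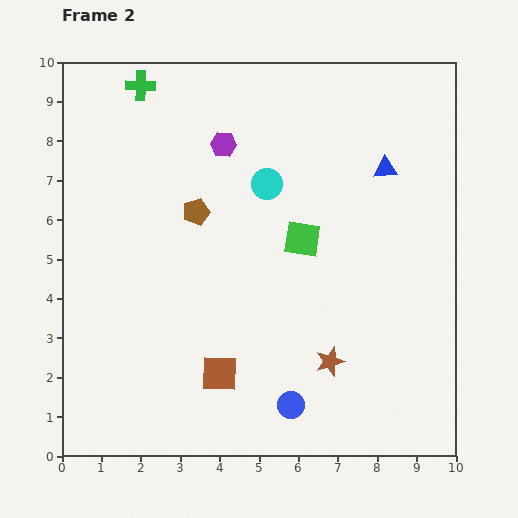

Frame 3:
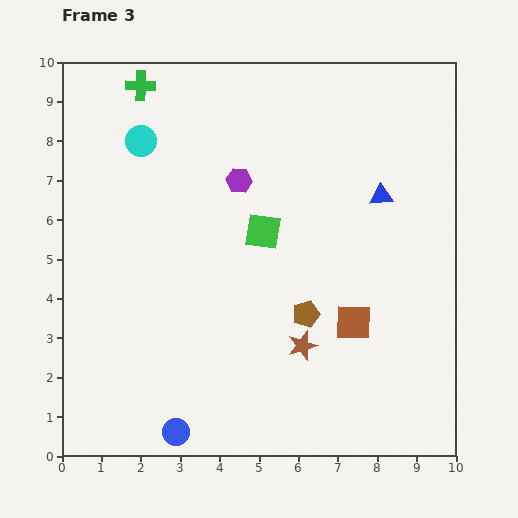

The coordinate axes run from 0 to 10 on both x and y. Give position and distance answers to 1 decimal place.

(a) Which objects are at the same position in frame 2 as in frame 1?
the green cross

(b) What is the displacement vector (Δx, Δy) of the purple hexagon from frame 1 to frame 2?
(0.4, -0.9)

The purple hexagon was at (3.7, 8.8) in frame 1 and (4.1, 7.9) in frame 2.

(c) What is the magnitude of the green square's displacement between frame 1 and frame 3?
2.0

The green square moved from (7.1, 5.3) to (5.1, 5.7), a distance of √(2.0² + 0.4²) ≈ 2.0.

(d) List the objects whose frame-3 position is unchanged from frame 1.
the green cross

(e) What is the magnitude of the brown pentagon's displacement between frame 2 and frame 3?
3.8

The brown pentagon moved from (3.4, 6.2) to (6.2, 3.6), a distance of √(2.8² + 2.6²) ≈ 3.8.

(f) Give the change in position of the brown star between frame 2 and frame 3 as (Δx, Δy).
(-0.7, 0.4)

The brown star was at (6.8, 2.4) in frame 2 and (6.1, 2.8) in frame 3.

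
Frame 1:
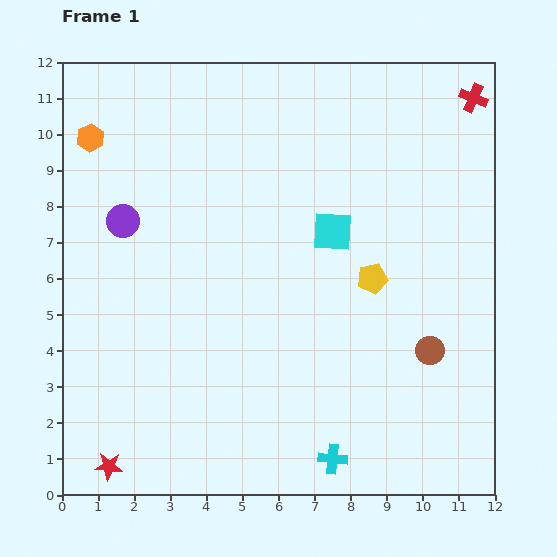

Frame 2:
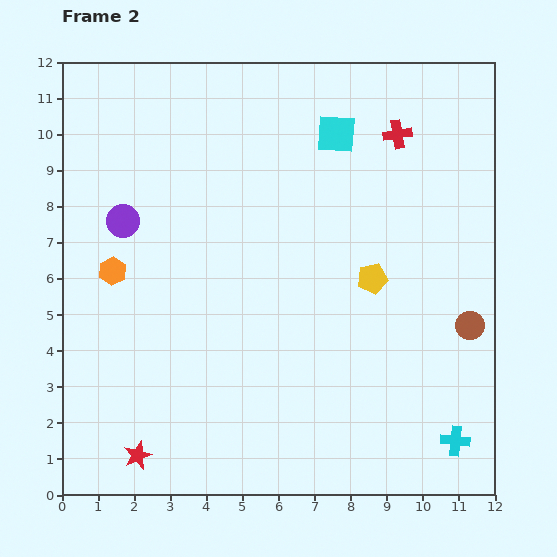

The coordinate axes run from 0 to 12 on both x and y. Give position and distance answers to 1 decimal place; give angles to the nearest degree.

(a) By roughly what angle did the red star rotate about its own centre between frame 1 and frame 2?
27° counter-clockwise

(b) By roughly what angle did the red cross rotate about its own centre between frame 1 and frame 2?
32° counter-clockwise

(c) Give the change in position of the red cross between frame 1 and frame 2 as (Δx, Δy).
(-2.1, -1.0)

The red cross was at (11.4, 11.0) in frame 1 and (9.3, 10.0) in frame 2.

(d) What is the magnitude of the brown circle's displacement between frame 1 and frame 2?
1.3

The brown circle moved from (10.2, 4.0) to (11.3, 4.7), a distance of √(1.1² + 0.7²) ≈ 1.3.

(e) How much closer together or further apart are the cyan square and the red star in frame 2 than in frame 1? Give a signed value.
+1.5

Distance in frame 1: 9.0. Distance in frame 2: 10.5.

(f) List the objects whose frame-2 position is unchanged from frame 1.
the purple circle, the yellow pentagon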